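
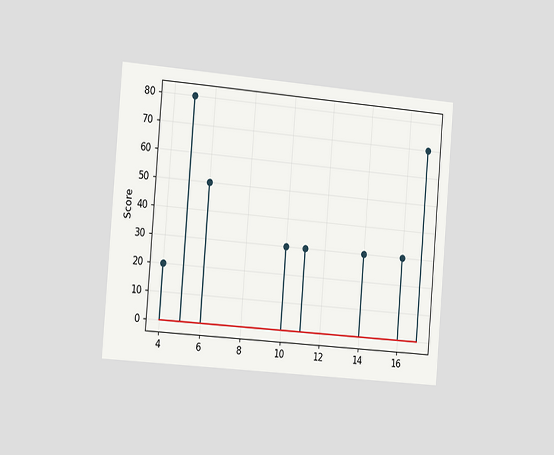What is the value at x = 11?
The chart is tilted about 5° clockwise and viewed slightly from the left. The stem at x=11 reaches 30.

30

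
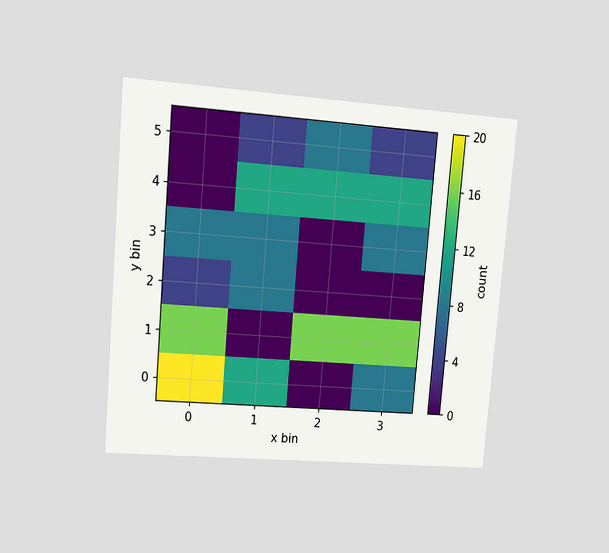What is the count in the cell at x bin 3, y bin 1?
16

The chart is tilted about 5° clockwise and viewed at a slight angle. Matching the cell (3, 1) against the colorbar gives 16.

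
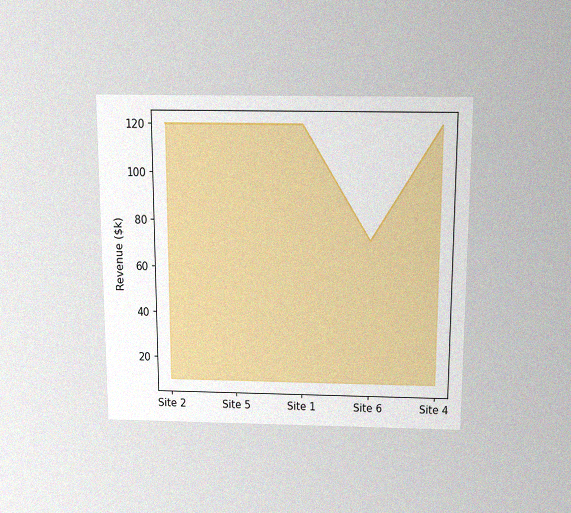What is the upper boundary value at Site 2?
The chart is viewed slightly from above, with some photo noise. At Site 2 the upper boundary is at $120k.

$120k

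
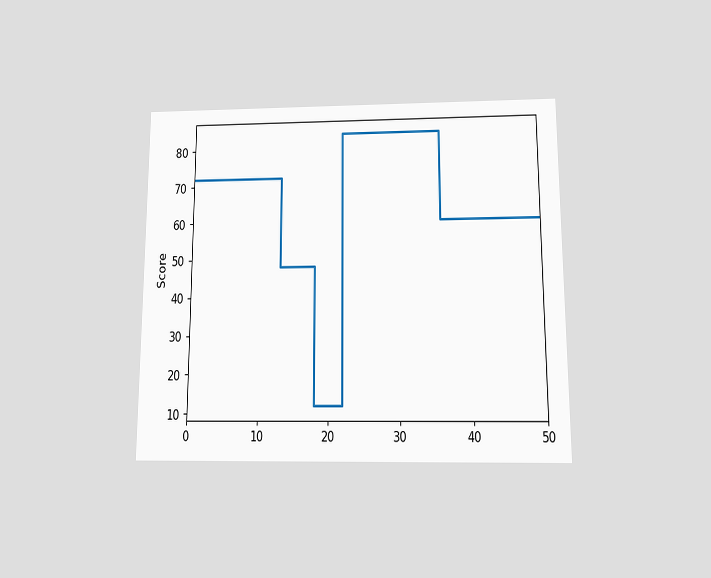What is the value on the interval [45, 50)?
The chart is viewed slightly from below. On [45, 50) the step sits at 60.

60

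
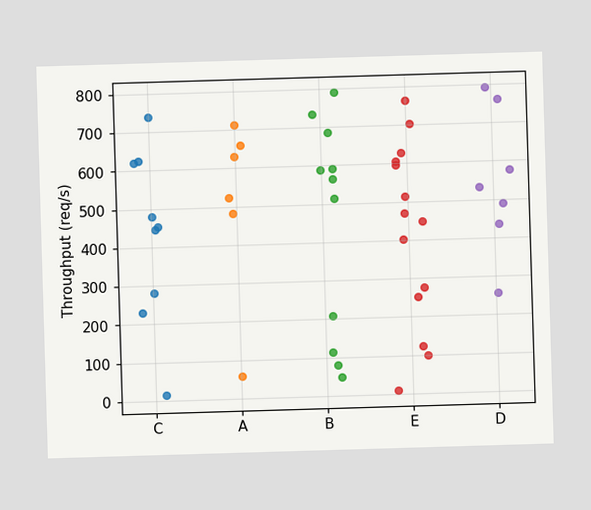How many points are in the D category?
Counting the markers in the D column gives 7.

7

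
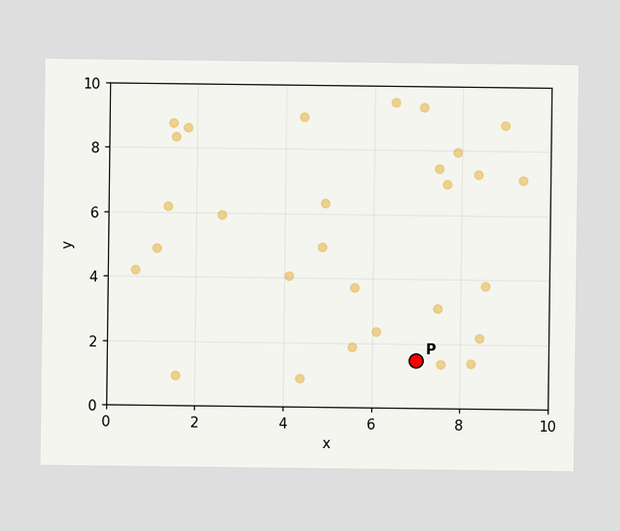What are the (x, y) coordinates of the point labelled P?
(7, 1.5)

Following the gridlines from P to each axis, P sits at (7, 1.5).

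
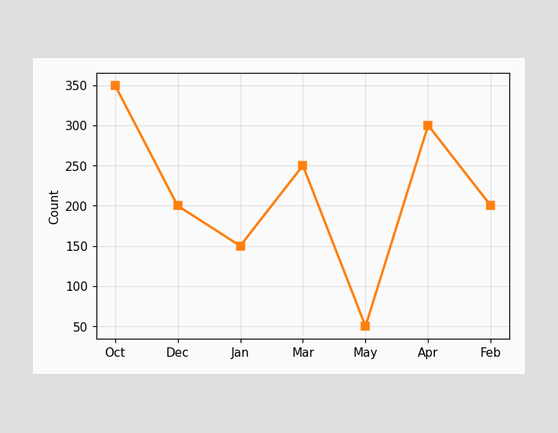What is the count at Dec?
At Dec, the line is at 200.

200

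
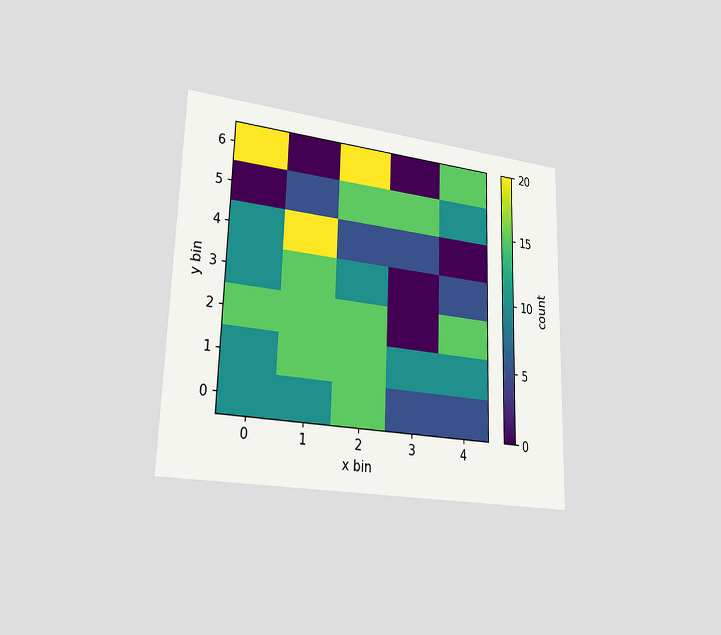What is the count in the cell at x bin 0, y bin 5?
0

The chart is viewed slightly from the left. Matching the cell (0, 5) against the colorbar gives 0.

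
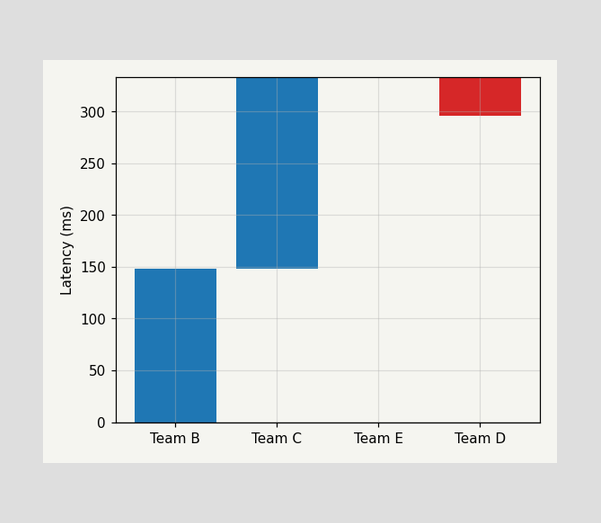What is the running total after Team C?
After Team C the running total reaches 333ms.

333ms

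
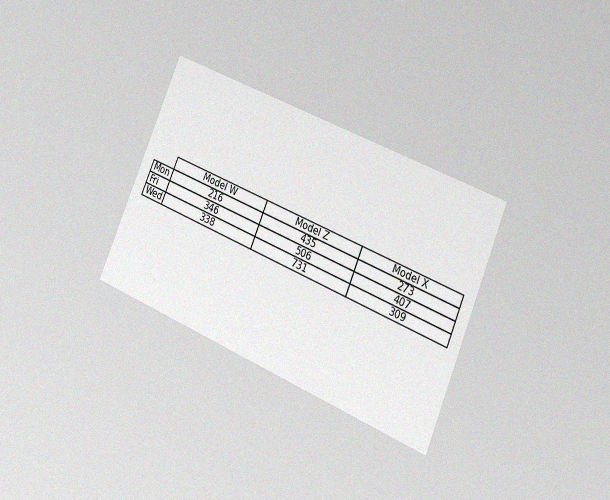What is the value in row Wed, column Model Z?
The chart is tilted about 23° clockwise and viewed at a slight angle, with some photo noise. The (Wed, Model Z) cell reads 731.

731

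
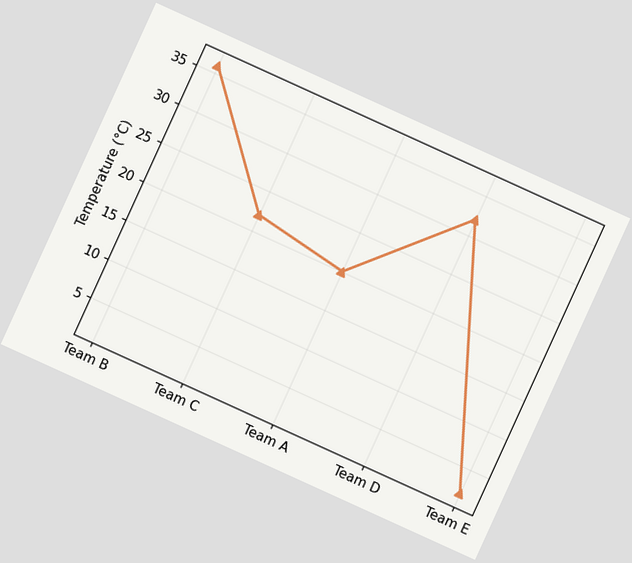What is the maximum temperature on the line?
36°C

The chart is tilted about 24° clockwise. The highest point is at Team B, and reading across to the y-axis gives 36°C.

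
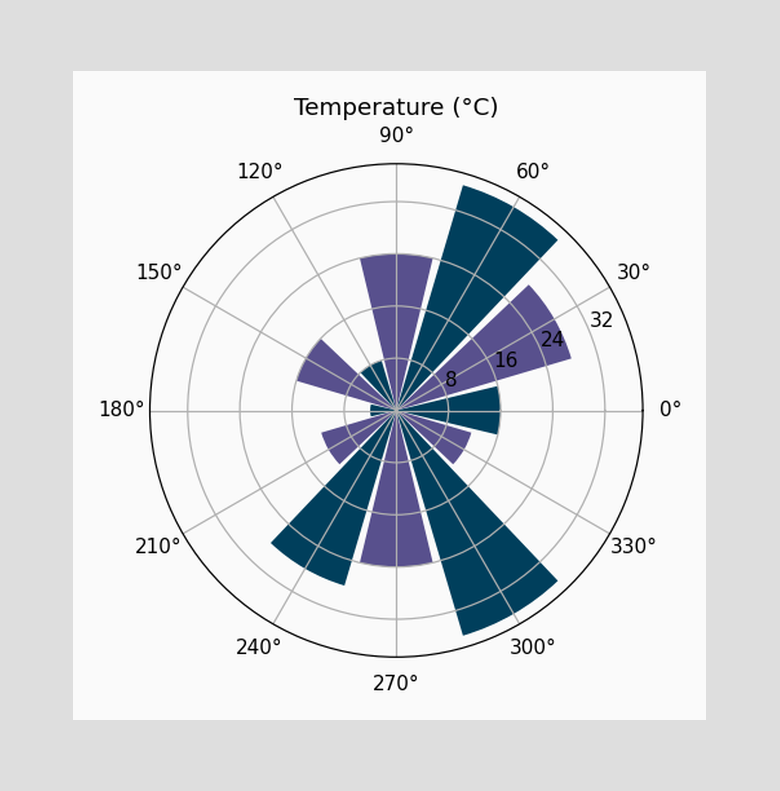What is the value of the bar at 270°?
24°C

The bar at 270° reaches 24°C on the radial axis.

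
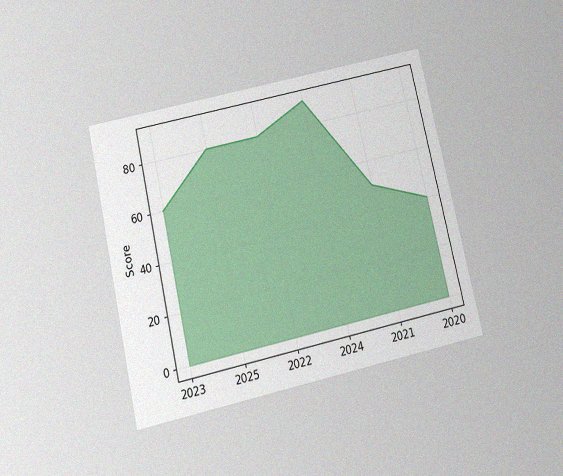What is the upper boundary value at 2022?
80

The chart is tilted about 13° counter-clockwise and viewed slightly from below, with some photo noise. At 2022 the upper boundary is at 80.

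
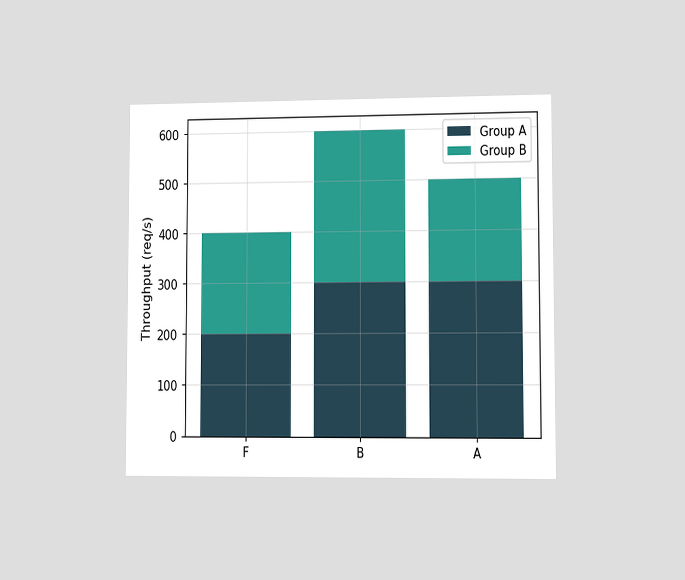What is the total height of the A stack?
500req/s

The chart is viewed at a slight angle. The A stack's top reaches 500req/s on the y-axis.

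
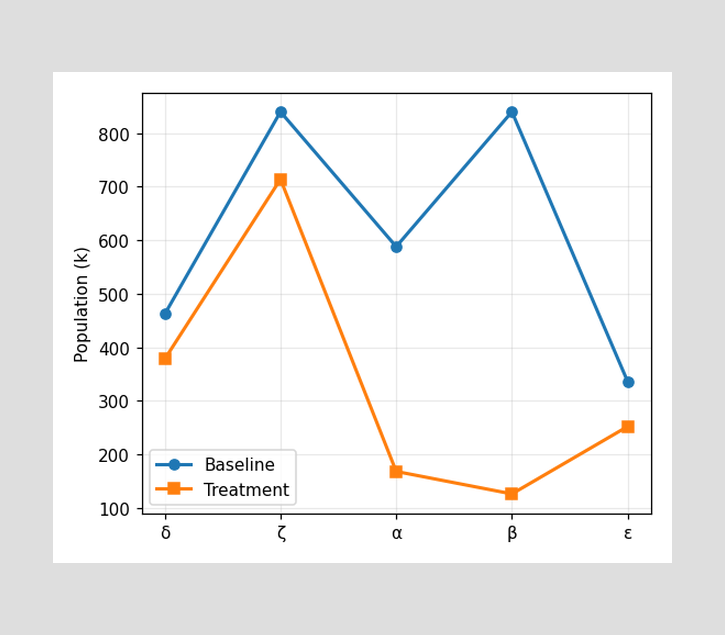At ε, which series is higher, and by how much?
At ε, Baseline sits above the other line by 84k.

Baseline, by 84k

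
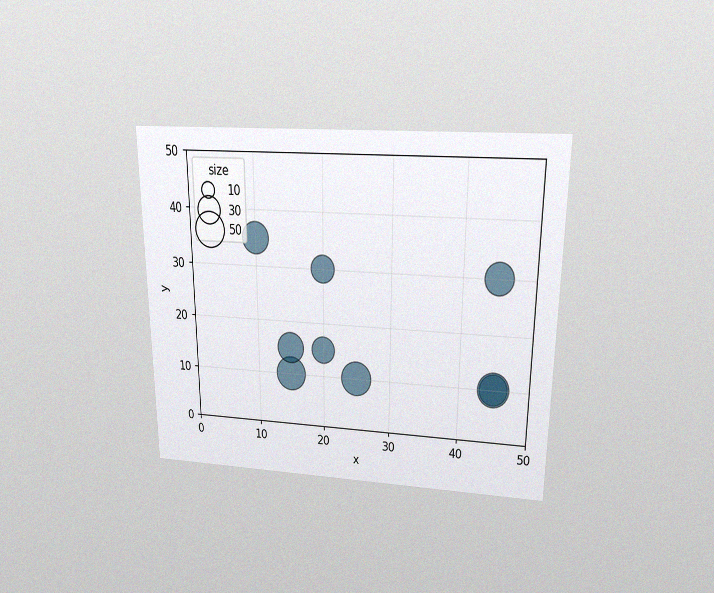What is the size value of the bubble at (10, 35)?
The chart is viewed slightly from above, with some photo noise. Matching the bubble at (10, 35) against the size legend gives 40.

40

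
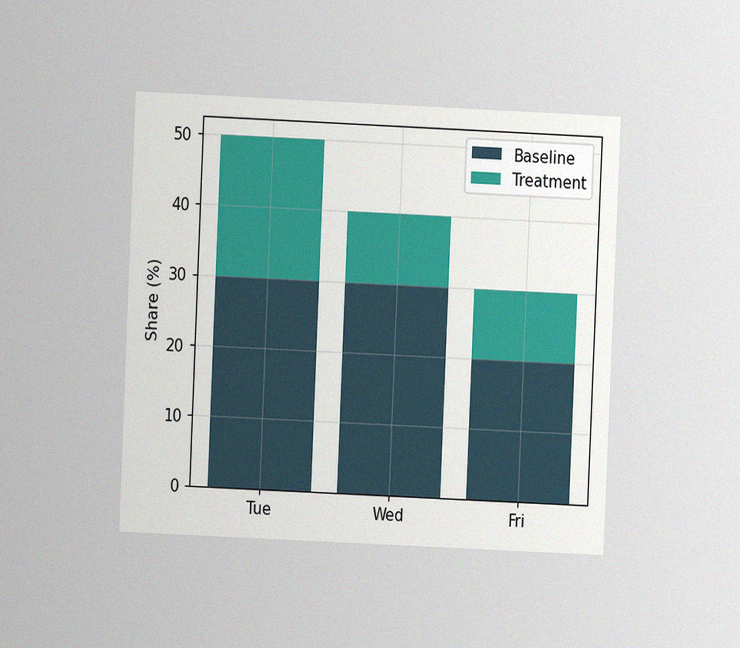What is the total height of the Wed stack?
40%

The chart is tilted about 3° clockwise and viewed at a slight angle, with some photo noise. The Wed stack's top reaches 40% on the y-axis.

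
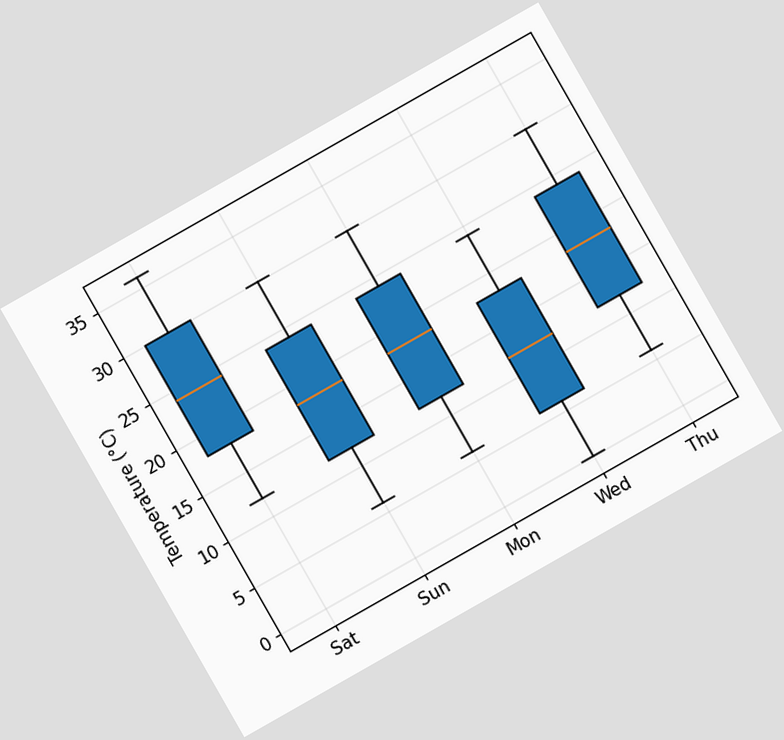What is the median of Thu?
The chart is tilted about 30° counter-clockwise. The median line in the Thu box sits at 18°C.

18°C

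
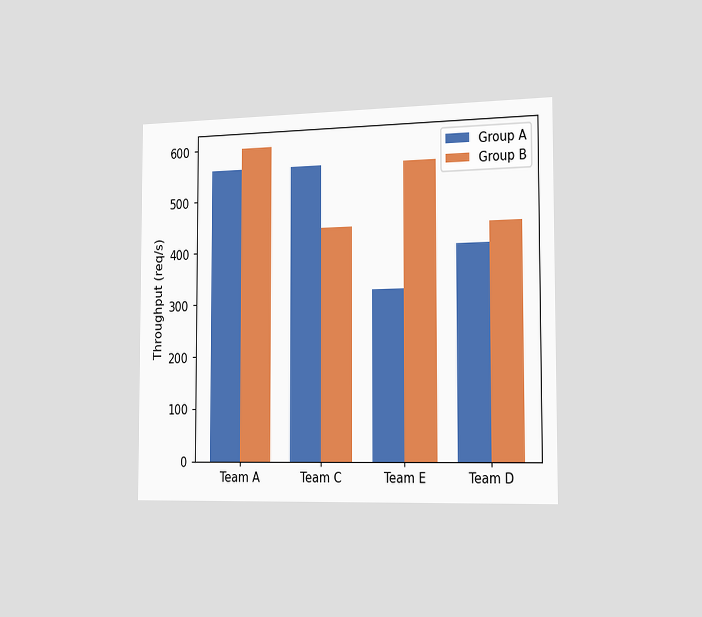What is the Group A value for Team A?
The chart is viewed slightly from the right. The Group A bar at Team A reaches 560req/s on the y-axis.

560req/s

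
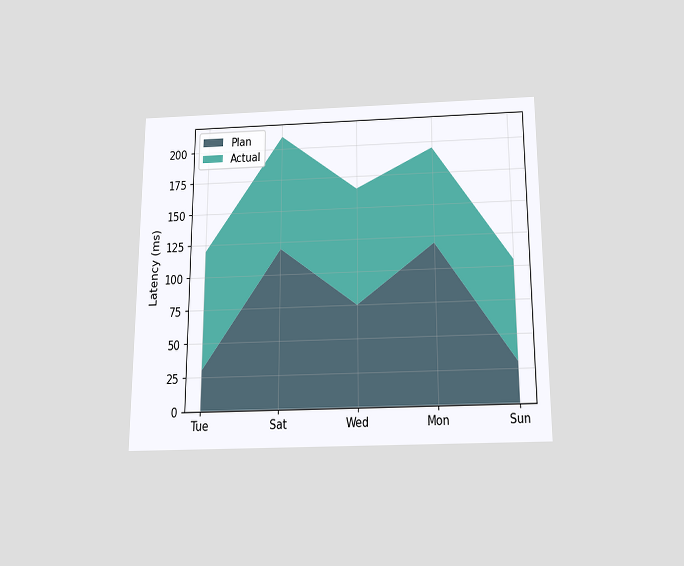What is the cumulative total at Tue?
The chart is viewed slightly from below. The stacked total at Tue reaches 120ms.

120ms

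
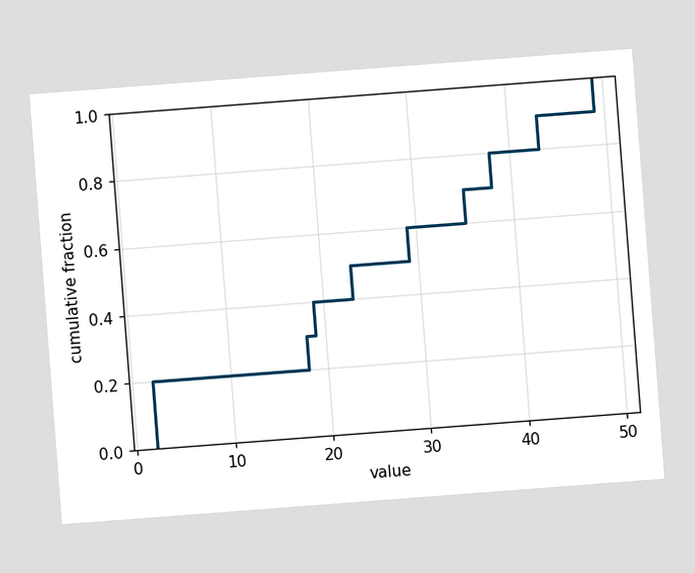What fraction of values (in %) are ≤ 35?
70%

The chart is tilted about 4° counter-clockwise. At x=35 the ECDF step is at 70%.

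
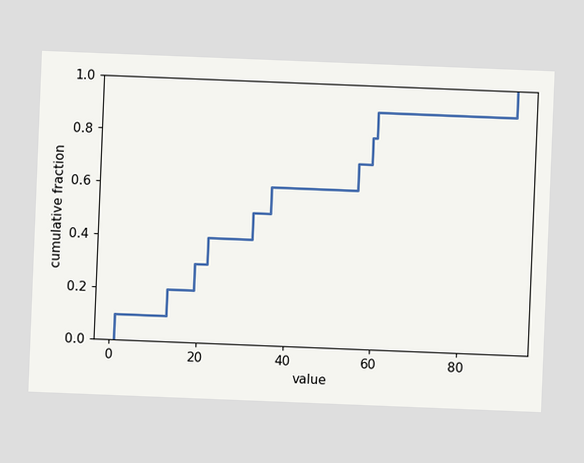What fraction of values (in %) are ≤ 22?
40%

The chart is tilted about 2° clockwise. At x=22 the ECDF step is at 40%.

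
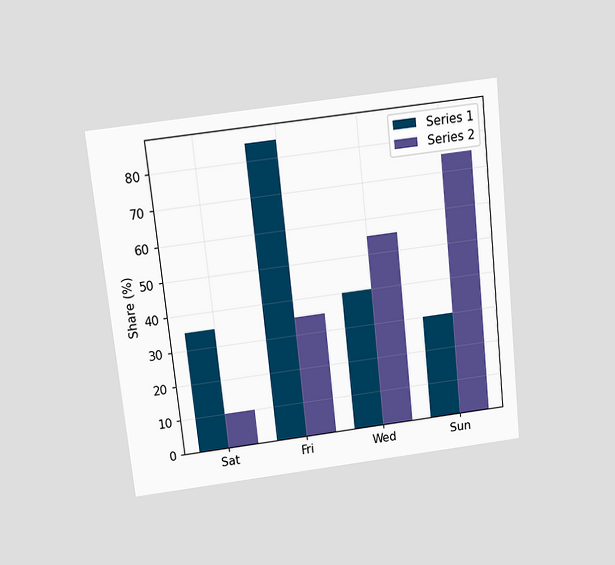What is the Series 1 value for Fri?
85%

The chart is tilted about 6° counter-clockwise and viewed slightly from above. The Series 1 bar at Fri reaches 85% on the y-axis.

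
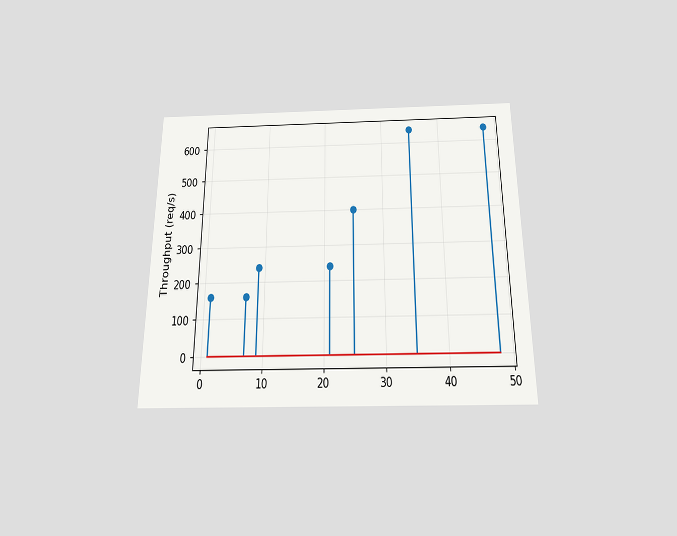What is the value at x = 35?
640req/s

The chart is viewed slightly from below. The stem at x=35 reaches 640req/s.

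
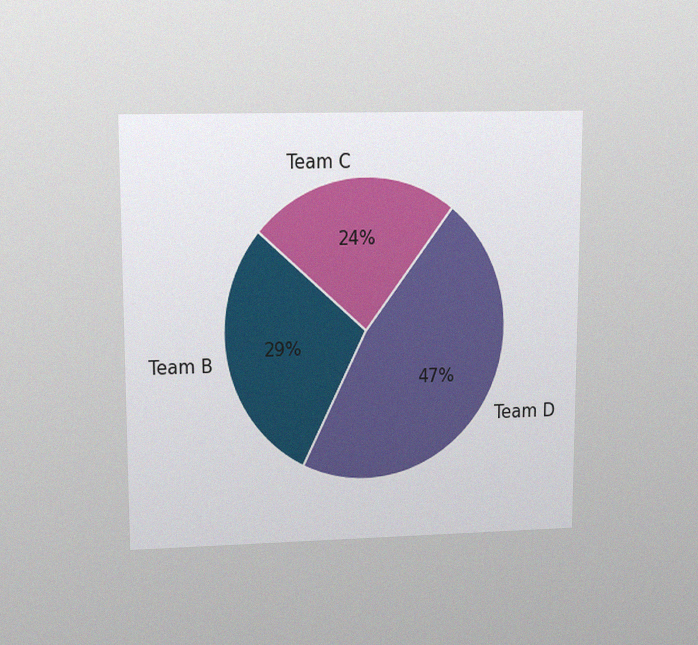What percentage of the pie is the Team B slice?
The chart is viewed at a slight angle, with some photo noise. The Team B slice takes up 29% of the pie.

29%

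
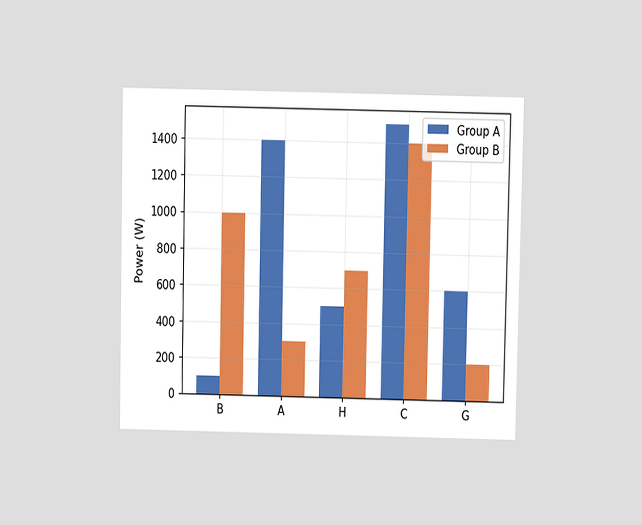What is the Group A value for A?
The chart is viewed slightly from above. The Group A bar at A reaches 1400W on the y-axis.

1400W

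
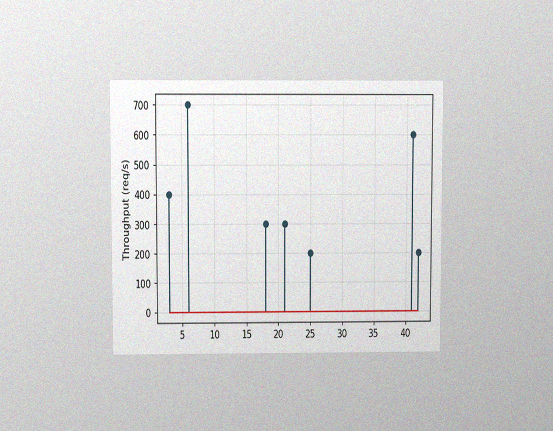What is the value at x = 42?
The chart is viewed slightly from above, with some photo noise. The stem at x=42 reaches 200req/s.

200req/s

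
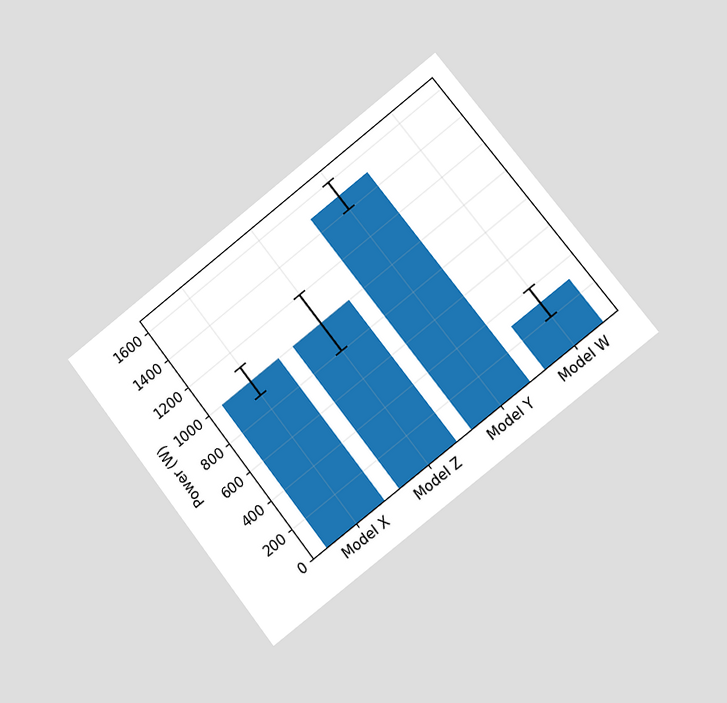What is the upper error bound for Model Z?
The chart is tilted about 38° counter-clockwise and viewed slightly from the right. The Model Z bar's upper whisker reaches 1200W.

1200W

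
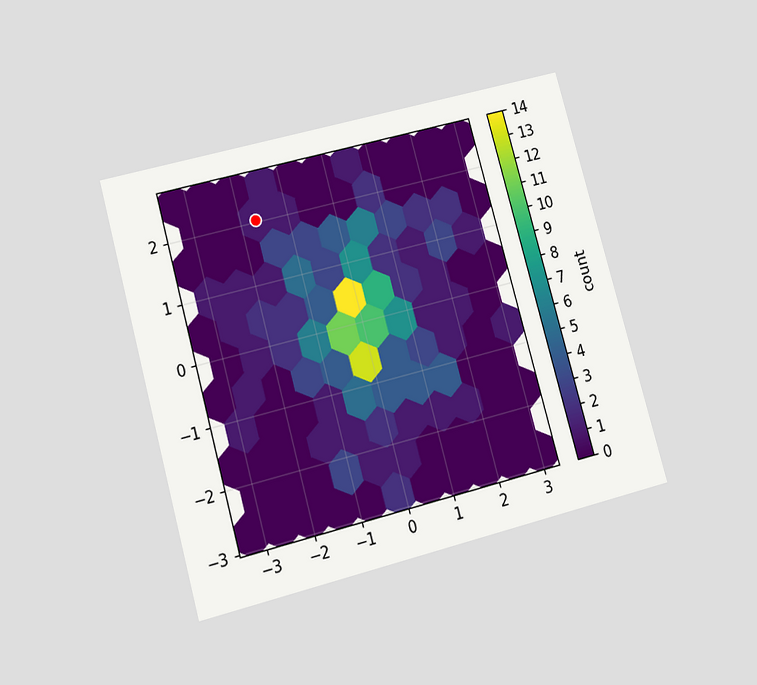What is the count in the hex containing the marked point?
The chart is tilted about 15° counter-clockwise and viewed slightly from below. The marked hex reads 1 on the colorbar.

1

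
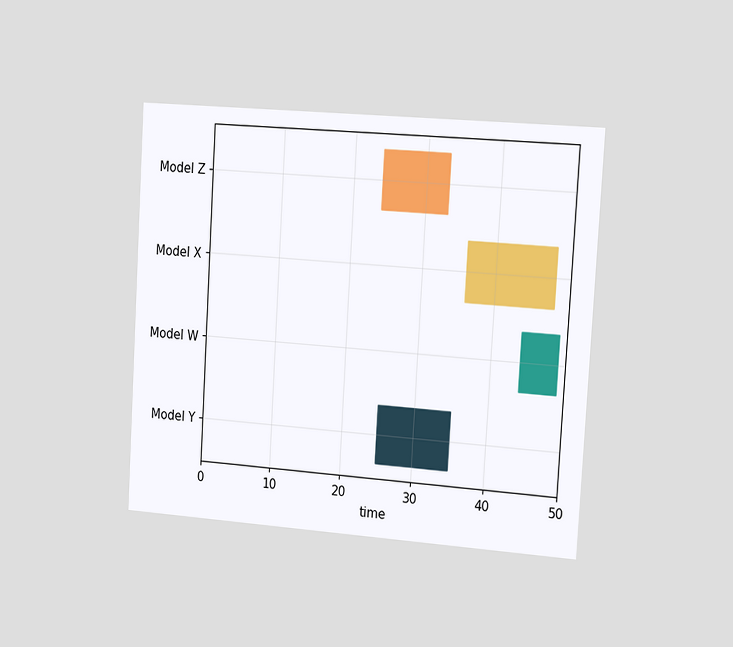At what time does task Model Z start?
24

The chart is tilted about 3° clockwise and viewed slightly from the right. The Model Z bar begins at t=24.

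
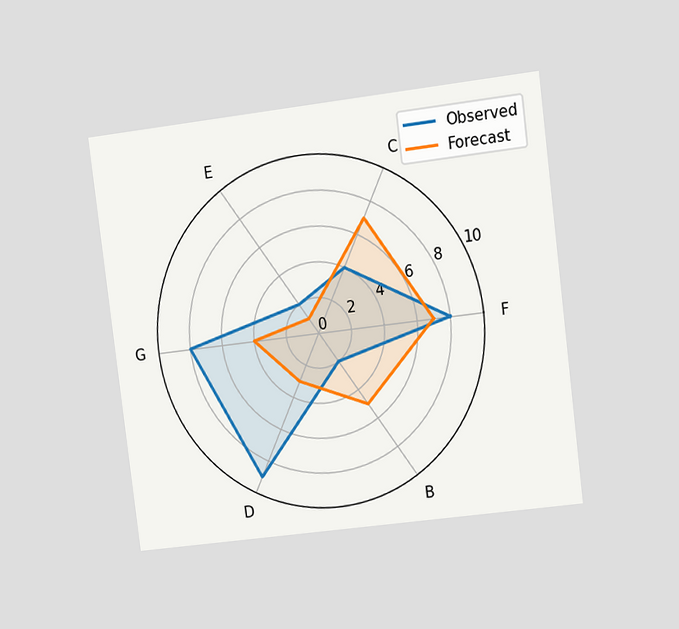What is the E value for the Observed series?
2

The chart is tilted about 7° counter-clockwise and viewed at a slight angle. On the E axis, Observed reaches 2.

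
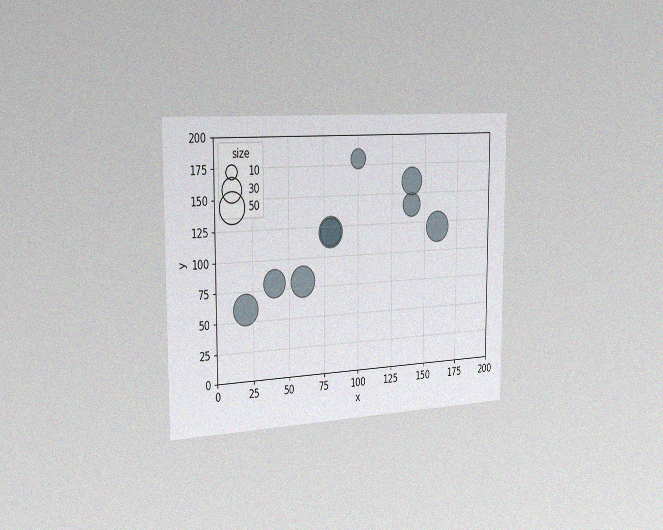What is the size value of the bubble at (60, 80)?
50

The chart is viewed slightly from the left, with some photo noise. Matching the bubble at (60, 80) against the size legend gives 50.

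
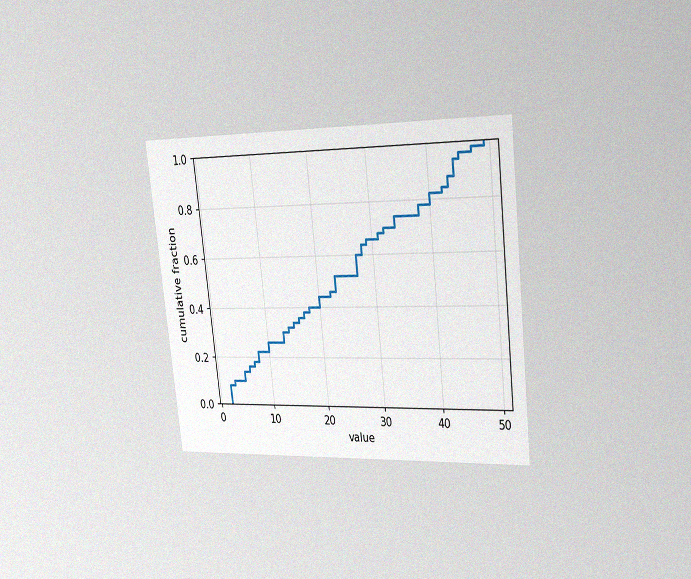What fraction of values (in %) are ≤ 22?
46%

The chart is tilted about 6° counter-clockwise and viewed slightly from the right, with some photo noise. At x=22 the ECDF step is at 46%.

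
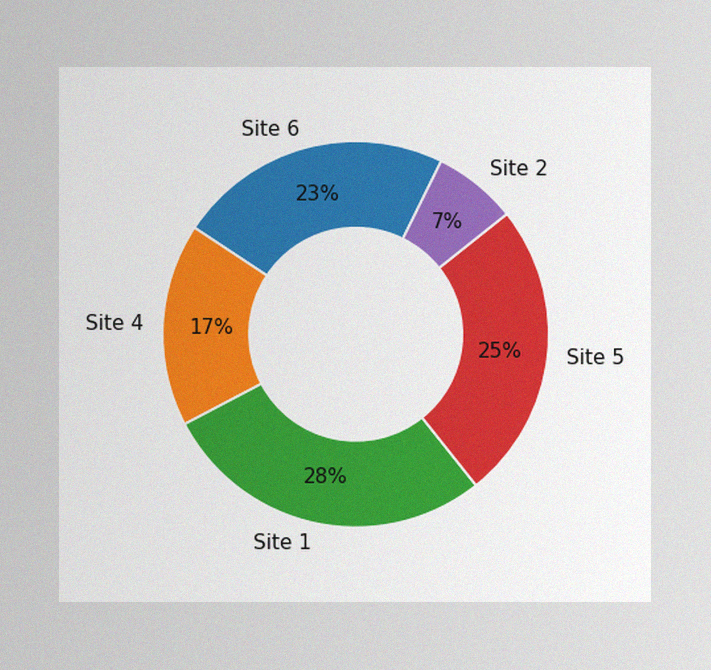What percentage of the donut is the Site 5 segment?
The image has some photo noise and uneven lighting. The Site 5 segment takes up 25% of the ring.

25%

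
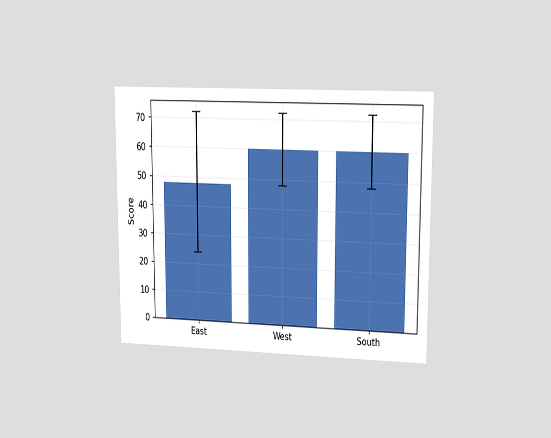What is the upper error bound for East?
The chart is viewed at a slight angle. The East bar's upper whisker reaches 72.

72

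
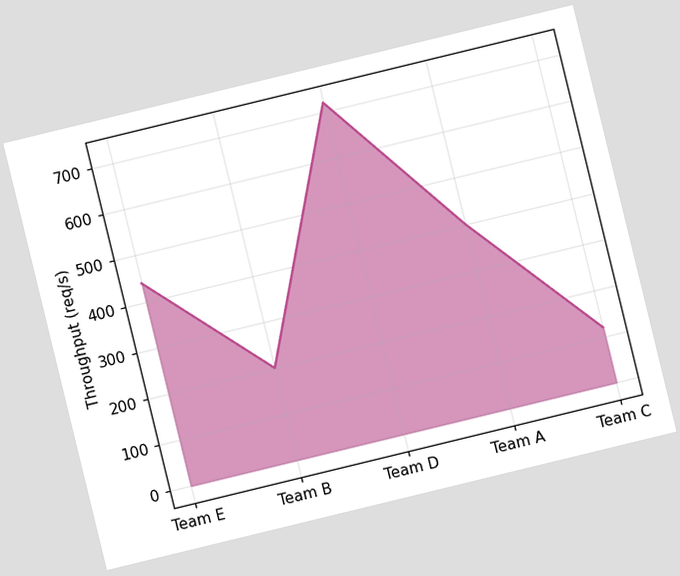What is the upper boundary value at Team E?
440req/s

The chart is tilted about 14° counter-clockwise. At Team E the upper boundary is at 440req/s.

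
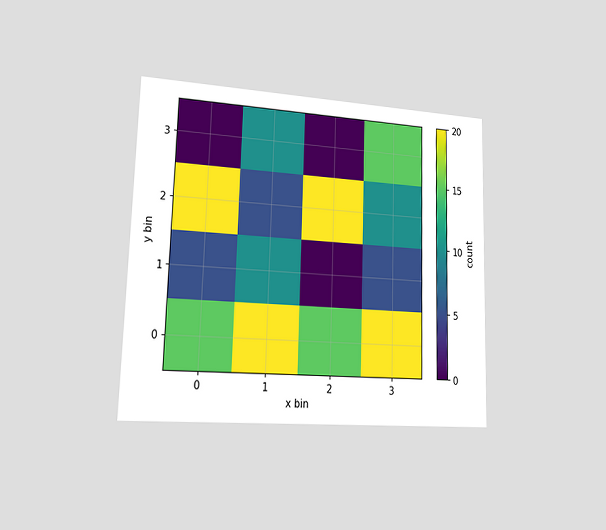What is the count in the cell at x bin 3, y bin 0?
The chart is viewed slightly from the left. Matching the cell (3, 0) against the colorbar gives 20.

20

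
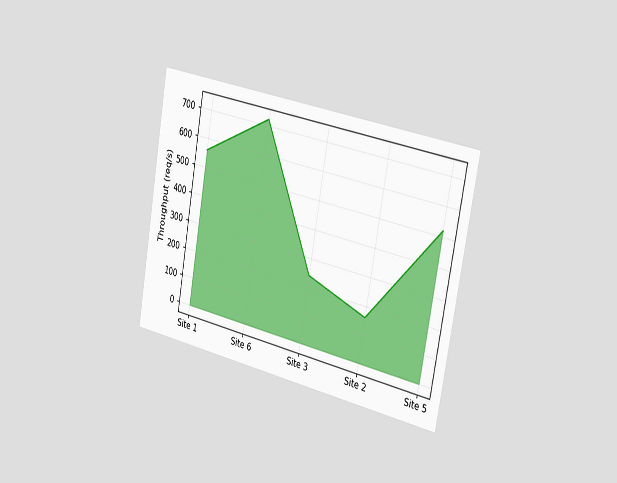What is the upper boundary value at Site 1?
The chart is tilted about 10° clockwise and viewed slightly from the right. At Site 1 the upper boundary is at 560req/s.

560req/s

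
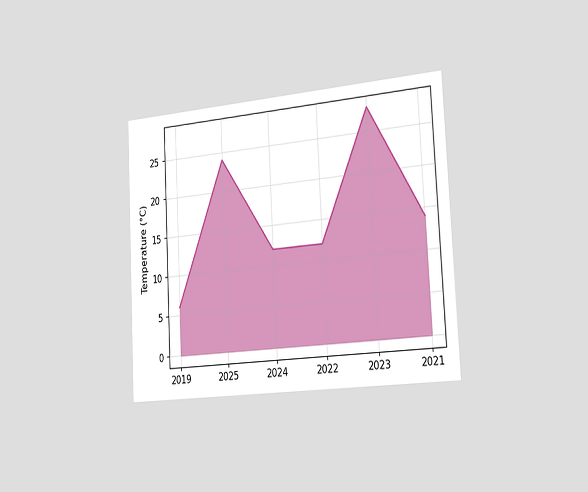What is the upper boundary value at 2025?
24°C

The chart is tilted about 3° counter-clockwise and viewed slightly from the right. At 2025 the upper boundary is at 24°C.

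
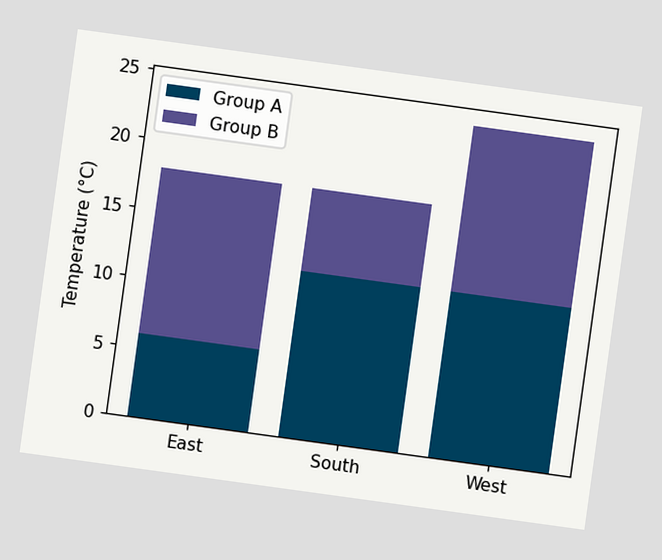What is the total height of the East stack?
18°C

The chart is tilted about 8° clockwise. The East stack's top reaches 18°C on the y-axis.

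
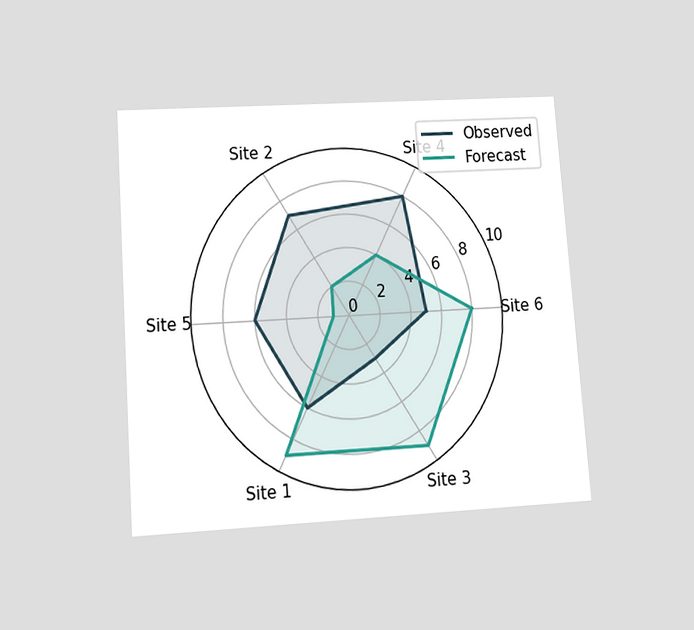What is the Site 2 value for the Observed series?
7

The chart is tilted about 4° counter-clockwise and viewed slightly from below. On the Site 2 axis, Observed reaches 7.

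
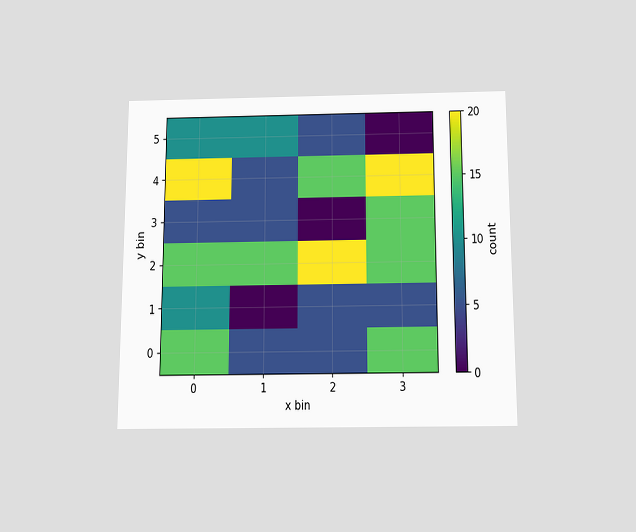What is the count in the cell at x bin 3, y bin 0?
15

The chart is viewed slightly from below. Matching the cell (3, 0) against the colorbar gives 15.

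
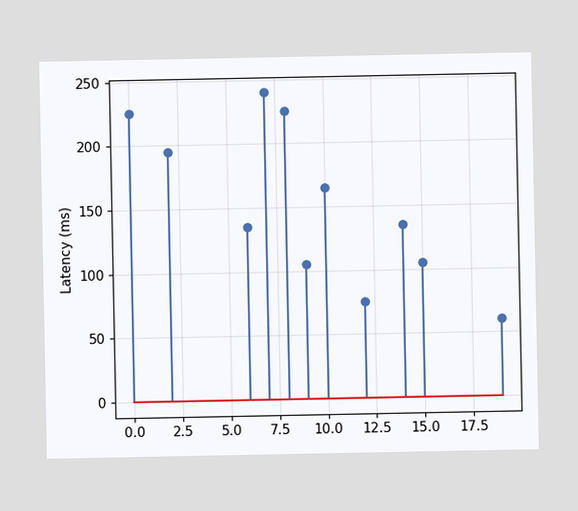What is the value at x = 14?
The stem at x=14 reaches 135ms.

135ms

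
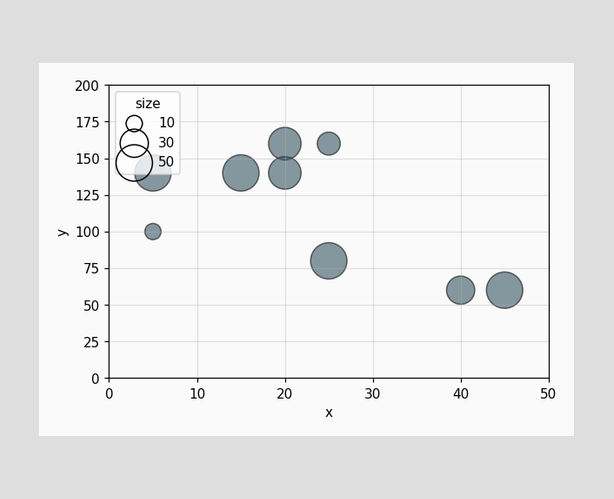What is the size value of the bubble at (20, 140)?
40

Matching the bubble at (20, 140) against the size legend gives 40.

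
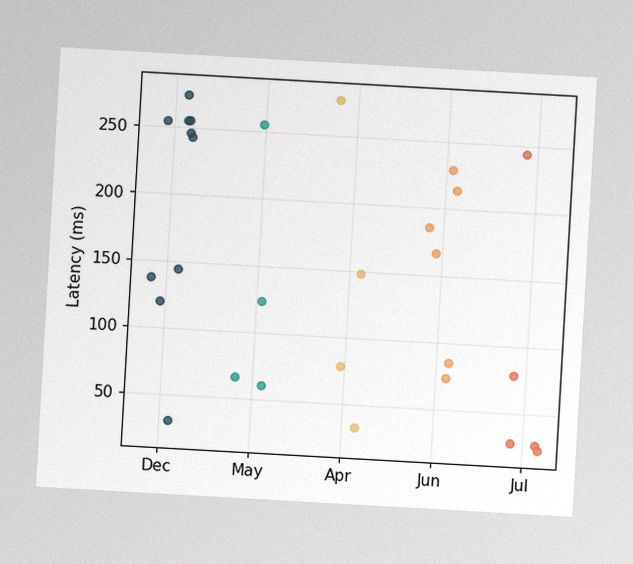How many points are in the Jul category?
5

The chart is tilted about 3° clockwise, with some photo noise. Counting the markers in the Jul column gives 5.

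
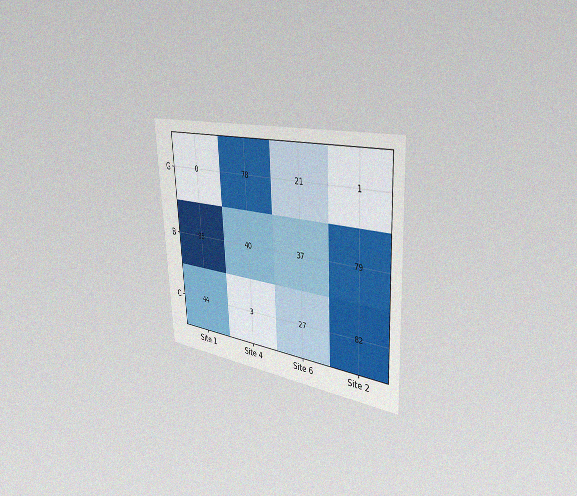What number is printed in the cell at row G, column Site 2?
The chart is tilted about 3° counter-clockwise and viewed slightly from the right, with some photo noise. The (G, Site 2) cell reads 1.

1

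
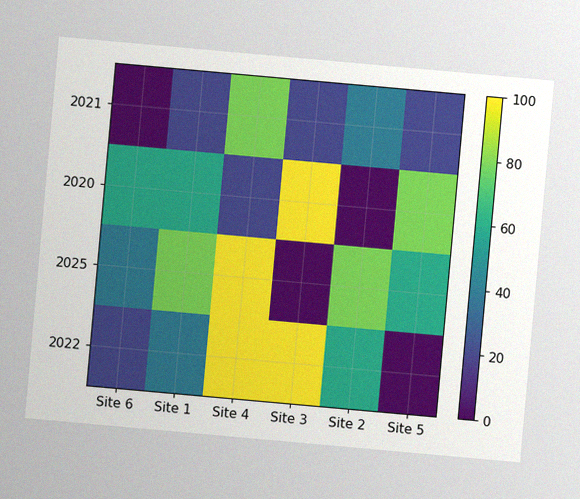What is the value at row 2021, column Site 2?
40

The chart is tilted about 5° clockwise, with some photo noise. Matching cell (2021, Site 2) against the colorbar gives 40.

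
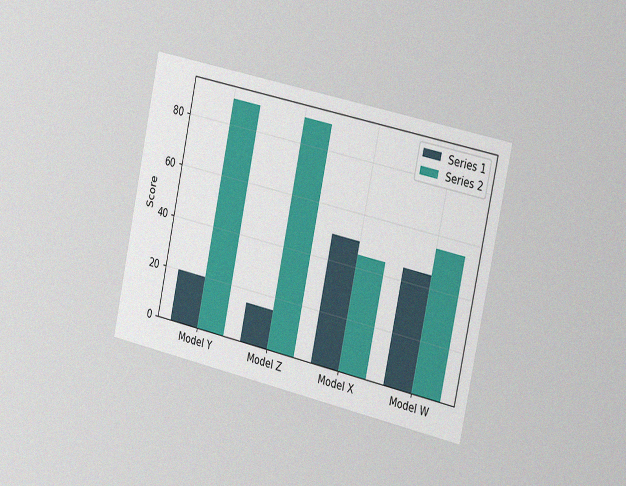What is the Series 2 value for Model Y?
The chart is tilted about 12° clockwise and viewed slightly from the right, with some photo noise. The Series 2 bar at Model Y reaches 90 on the y-axis.

90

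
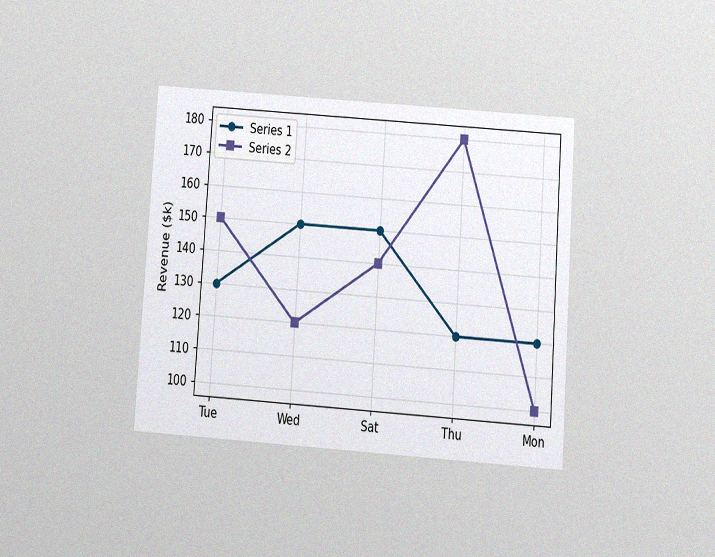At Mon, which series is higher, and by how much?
Series 1, by $20k

The chart is tilted about 4° clockwise and viewed slightly from below, with some photo noise. At Mon, Series 1 sits above the other line by $20k.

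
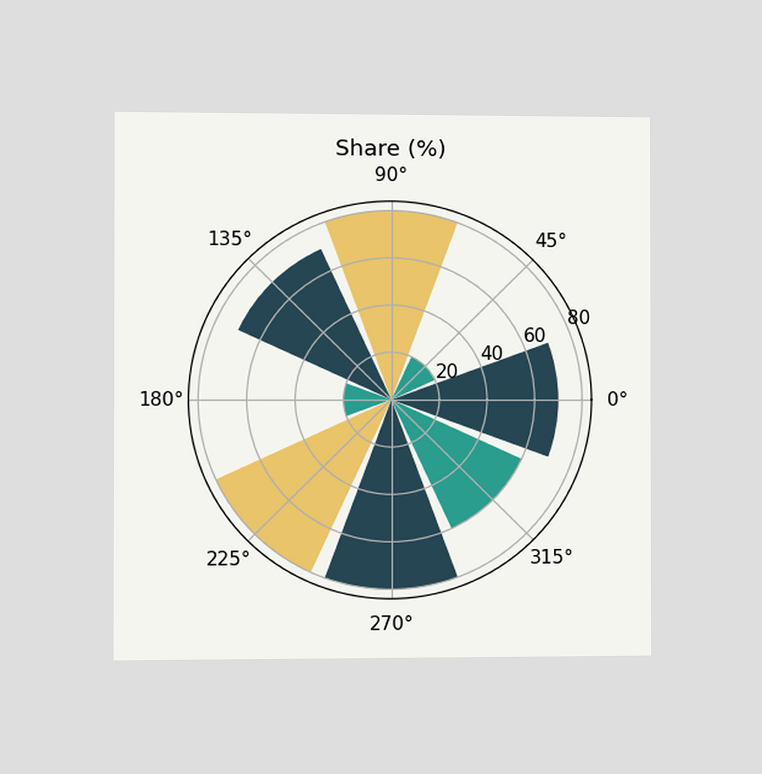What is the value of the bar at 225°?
80%

The chart is viewed at a slight angle. The bar at 225° reaches 80% on the radial axis.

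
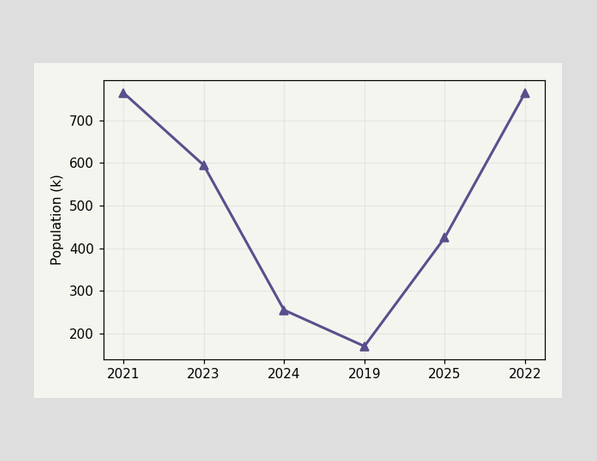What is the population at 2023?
At 2023, the line is at 595k.

595k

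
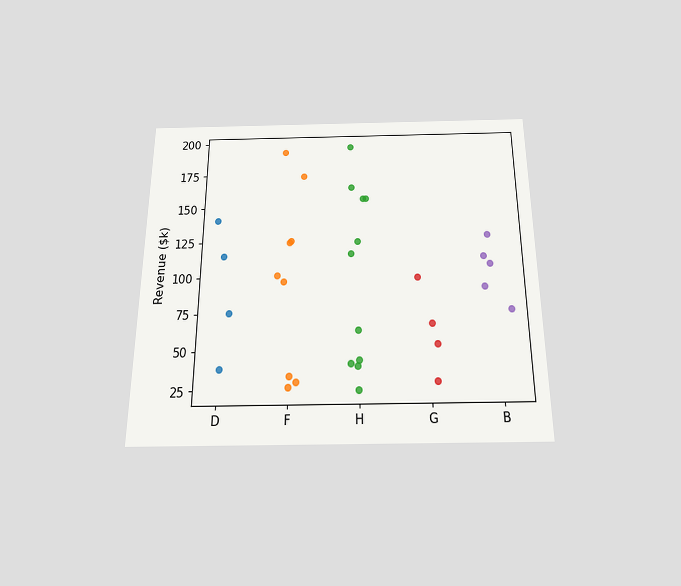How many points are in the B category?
5

The chart is viewed slightly from below. Counting the markers in the B column gives 5.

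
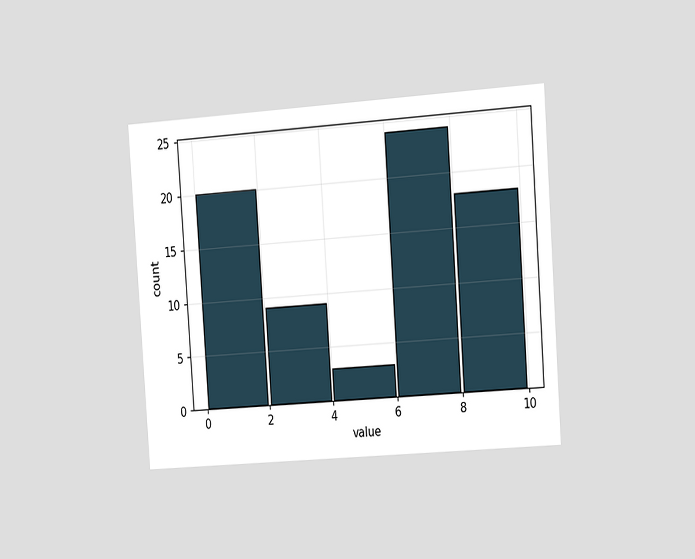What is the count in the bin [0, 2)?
The chart is tilted about 4° counter-clockwise and viewed slightly from the right. The [0, 2) bin has height 20.

20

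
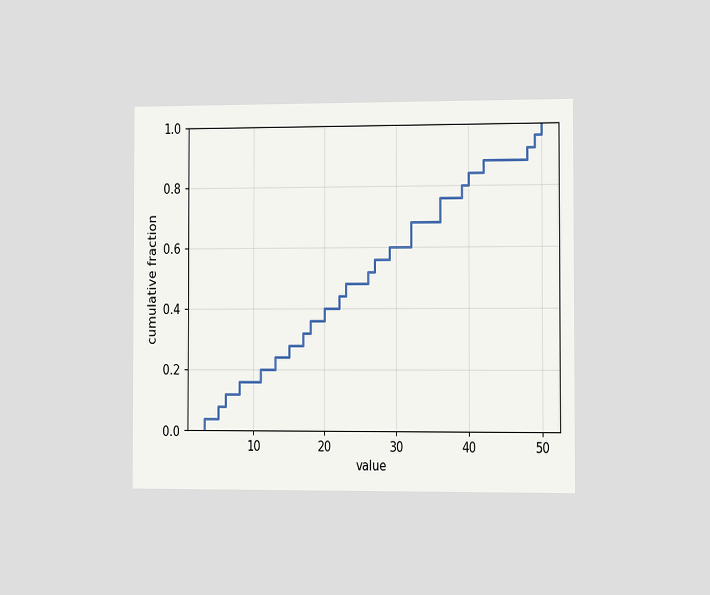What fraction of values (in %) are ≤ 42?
88%

The chart is viewed slightly from the right. At x=42 the ECDF step is at 88%.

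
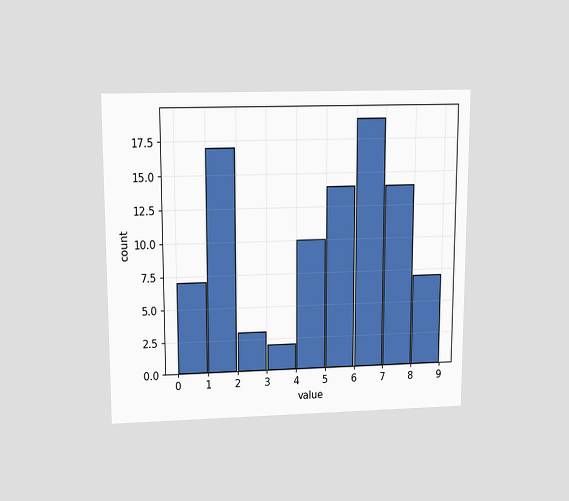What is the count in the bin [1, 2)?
The chart is viewed slightly from above. The [1, 2) bin has height 17.

17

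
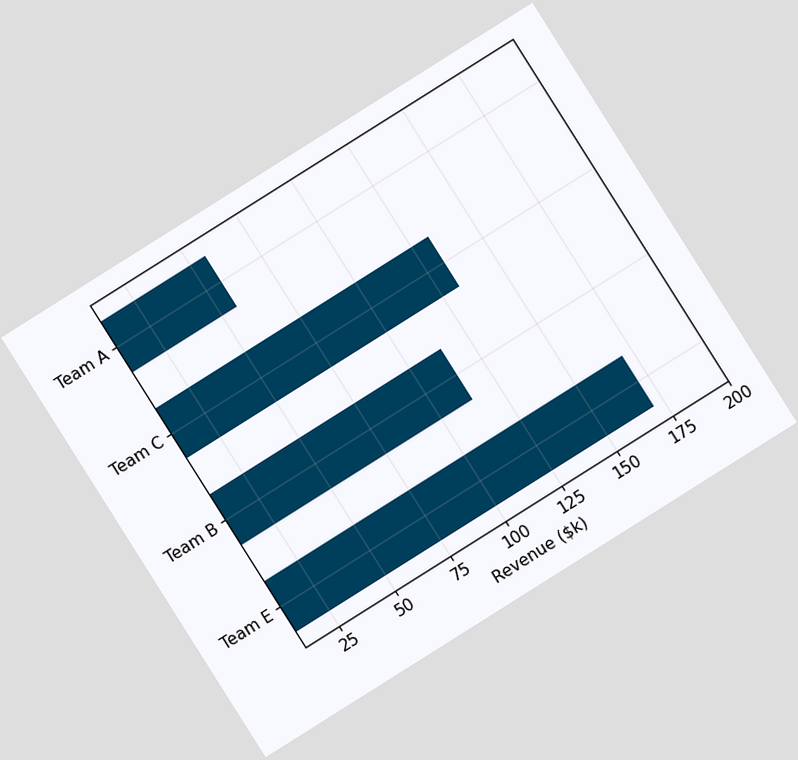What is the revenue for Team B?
The chart is tilted about 32° counter-clockwise. Reading along the chart's x-axis, the Team B bar reaches $114k.

$114k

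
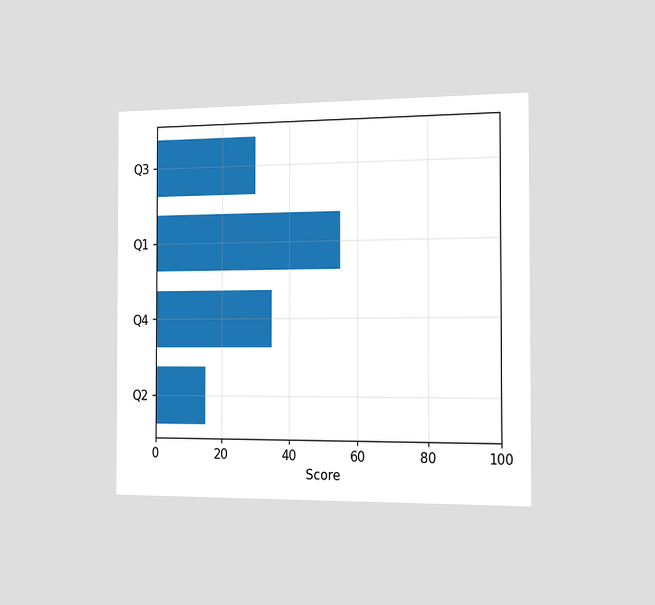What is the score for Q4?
35

The chart is viewed slightly from the right. Reading along the chart's x-axis, the Q4 bar reaches 35.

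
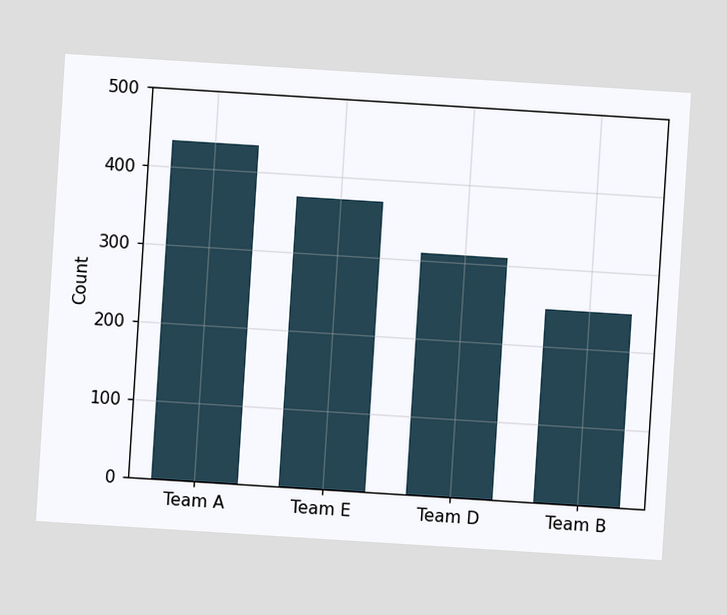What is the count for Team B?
The chart is tilted about 4° clockwise. Reading along the chart's y-axis, the Team B bar reaches 248.

248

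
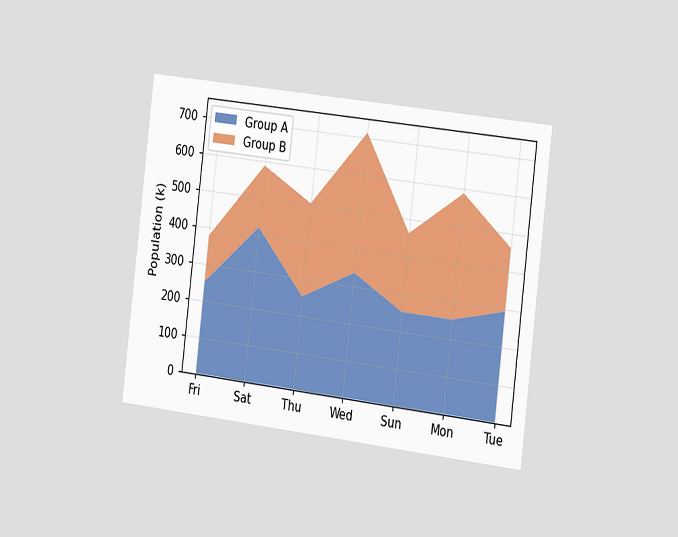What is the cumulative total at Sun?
The chart is tilted about 7° clockwise and viewed slightly from the right. The stacked total at Sun reaches 462k.

462k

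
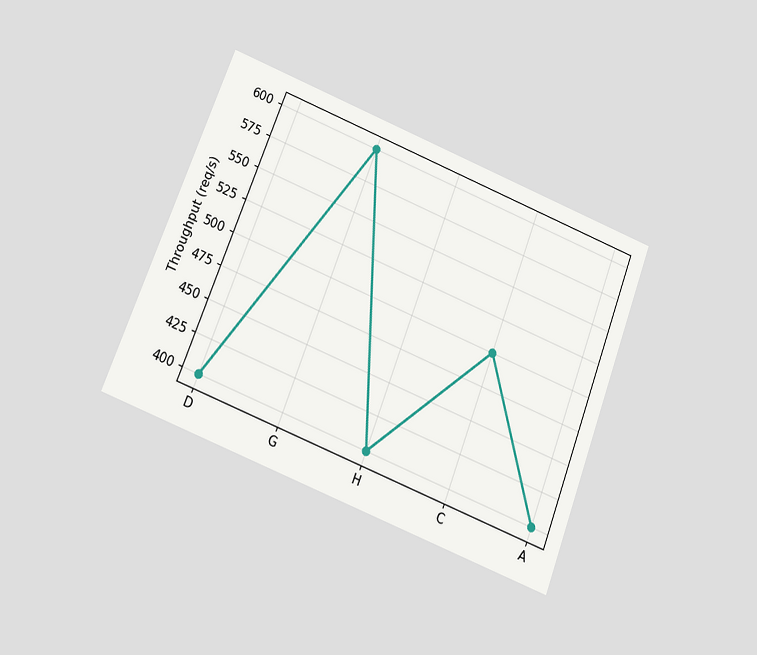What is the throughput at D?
The chart is tilted about 21° clockwise and viewed at a slight angle. At D, the line is at 400req/s.

400req/s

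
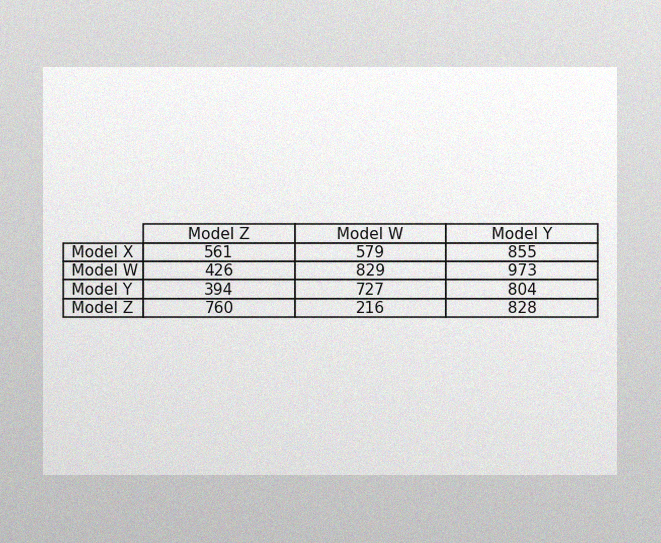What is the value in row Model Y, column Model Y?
804

The image has some photo noise and uneven lighting. The (Model Y, Model Y) cell reads 804.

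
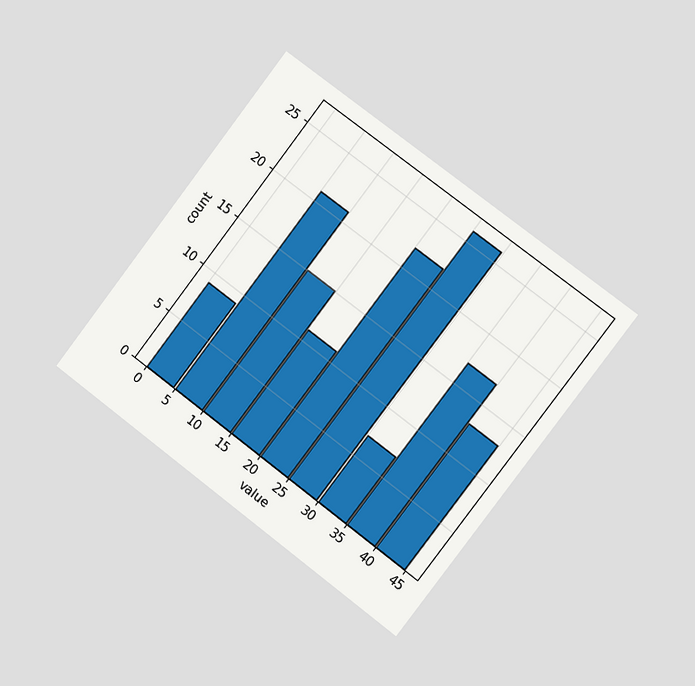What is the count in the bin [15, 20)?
The chart is tilted about 37° clockwise and viewed slightly from the right. The [15, 20) bin has height 11.

11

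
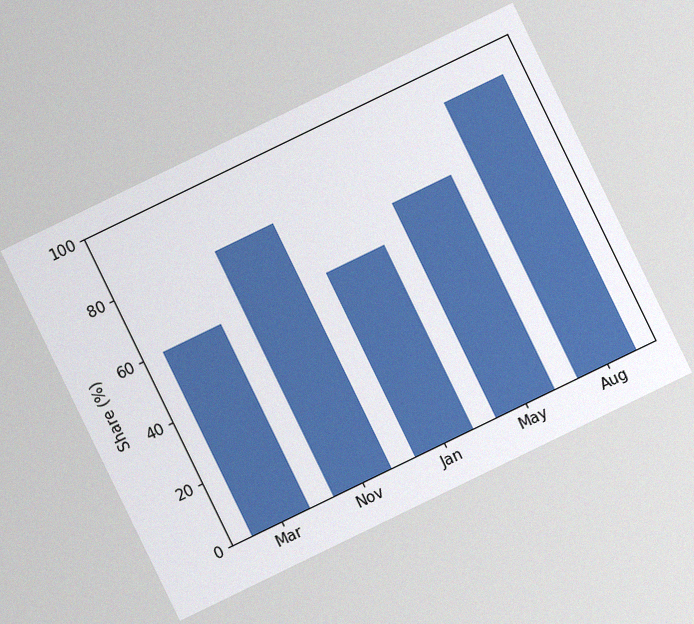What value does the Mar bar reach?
60%

The chart is tilted about 26° counter-clockwise, with some photo noise. Reading along the chart's y-axis, the Mar bar reaches 60%.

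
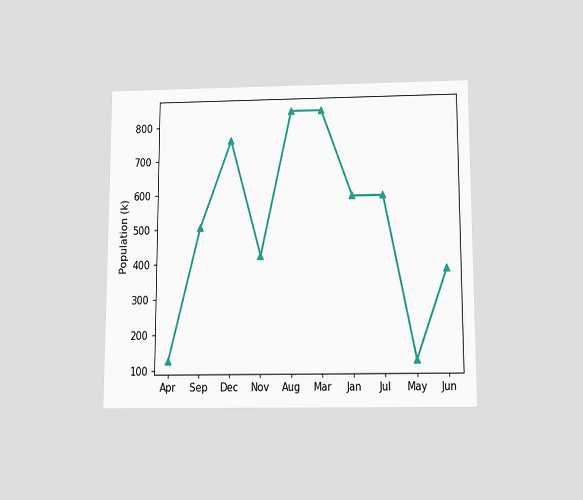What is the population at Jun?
The chart is viewed slightly from below. At Jun, the line is at 378k.

378k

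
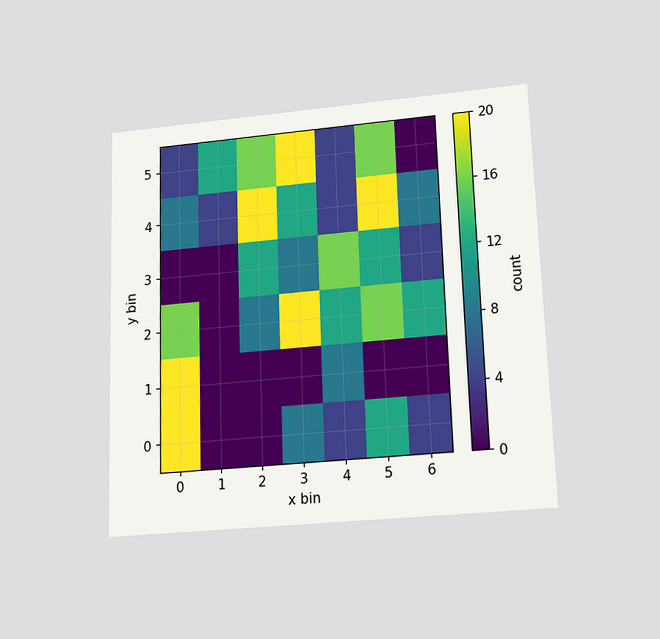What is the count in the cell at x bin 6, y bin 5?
0

The chart is viewed slightly from below. Matching the cell (6, 5) against the colorbar gives 0.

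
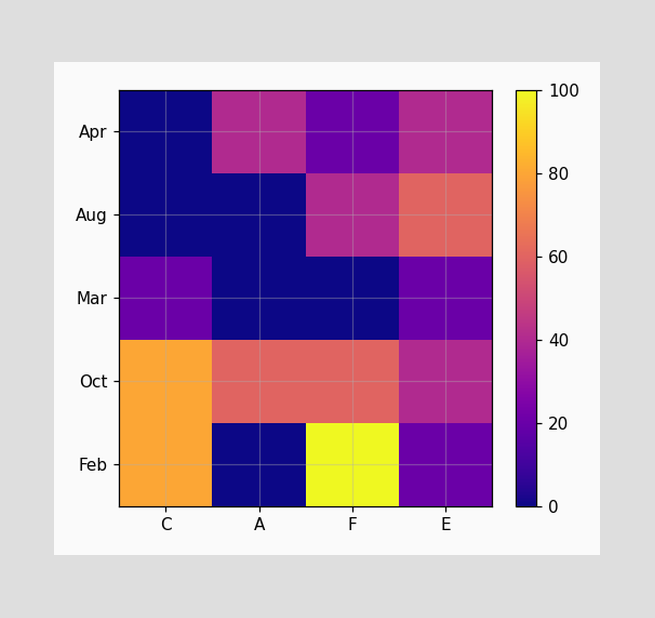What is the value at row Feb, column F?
100

Matching cell (Feb, F) against the colorbar gives 100.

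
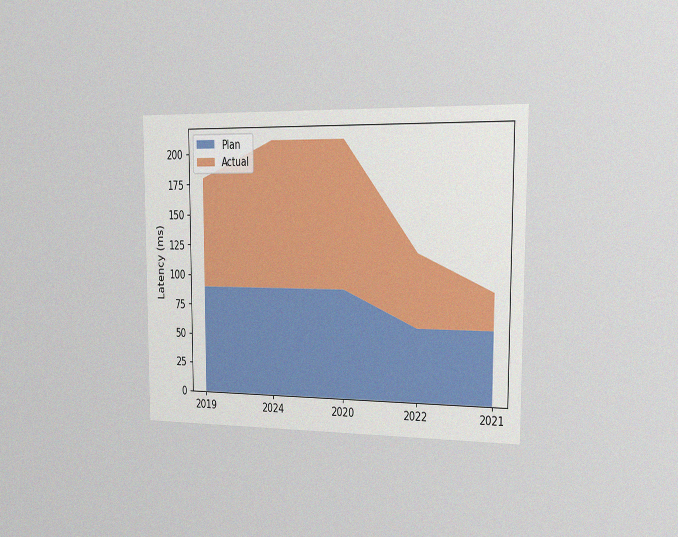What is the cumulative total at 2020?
210ms

The chart is viewed slightly from the right, with some photo noise. The stacked total at 2020 reaches 210ms.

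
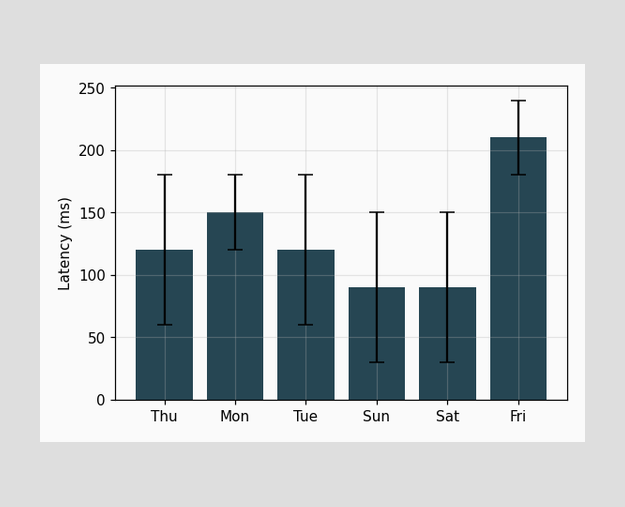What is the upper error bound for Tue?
The Tue bar's upper whisker reaches 180ms.

180ms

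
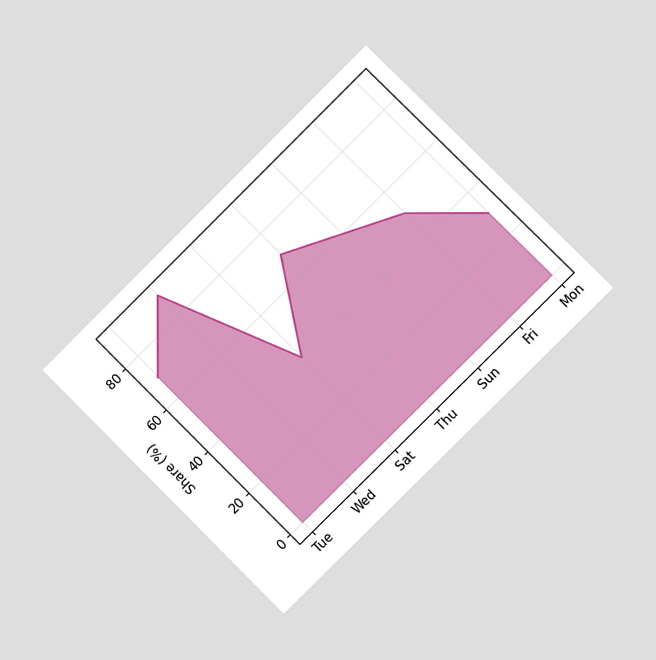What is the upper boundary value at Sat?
40%

The chart is tilted about 45° counter-clockwise and viewed slightly from the right. At Sat the upper boundary is at 40%.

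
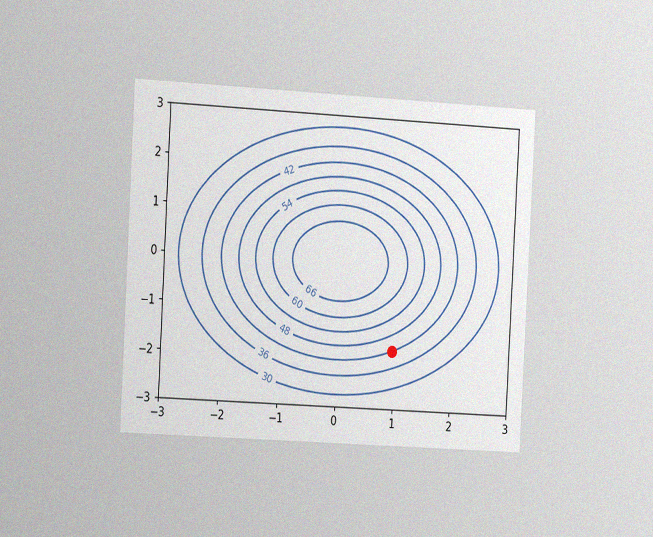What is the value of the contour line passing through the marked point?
The chart is tilted about 3° clockwise and viewed slightly from the left, with some photo noise. The marked point sits on the contour labelled 42.

42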